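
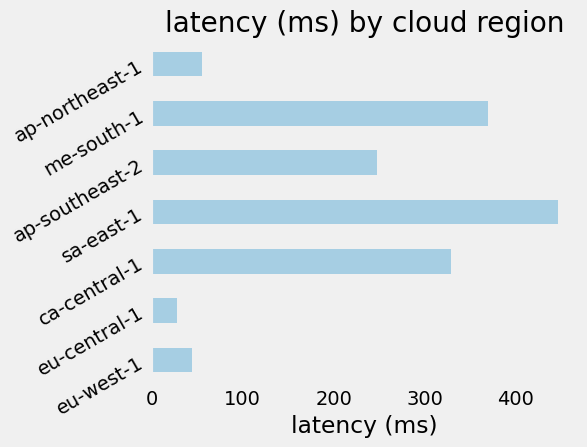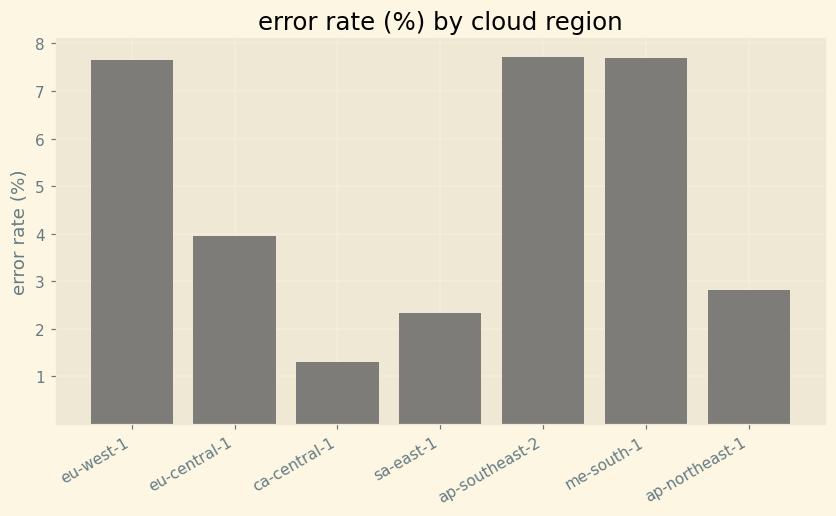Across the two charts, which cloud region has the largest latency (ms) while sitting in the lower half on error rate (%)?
Chart 2 median error rate (%) ≈ 4; below-median cloud regions: ca-central-1, sa-east-1, ap-northeast-1. Among those, sa-east-1 has the highest latency (ms) (≈ 450).

sa-east-1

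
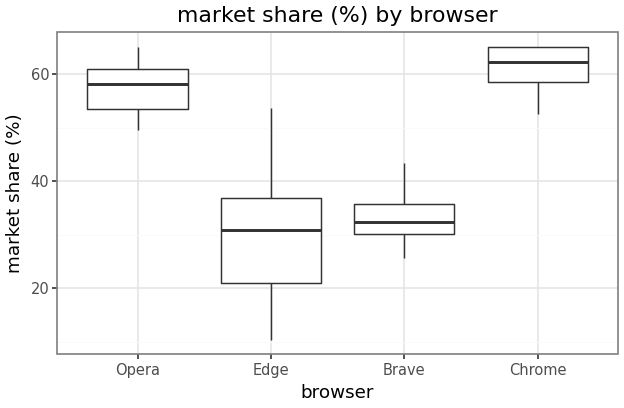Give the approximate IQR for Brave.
Q3 ≈ 35, Q1 ≈ 30; IQR ≈ 5.

≈ 5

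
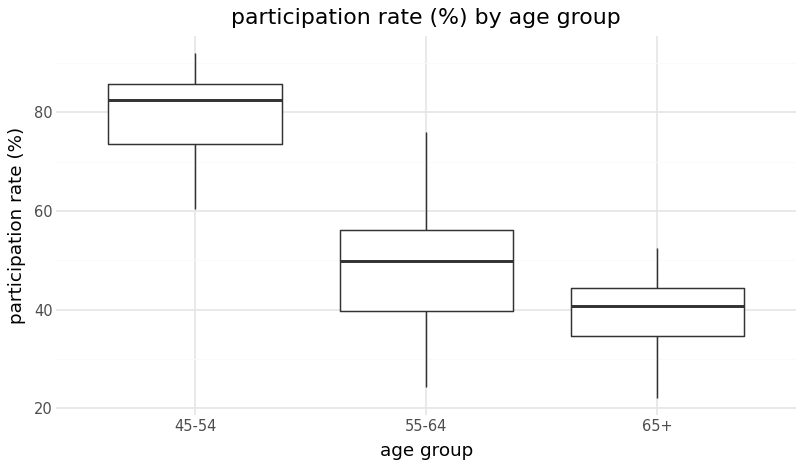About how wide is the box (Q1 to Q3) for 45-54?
≈ 10

Q3 ≈ 85, Q1 ≈ 75; IQR ≈ 10.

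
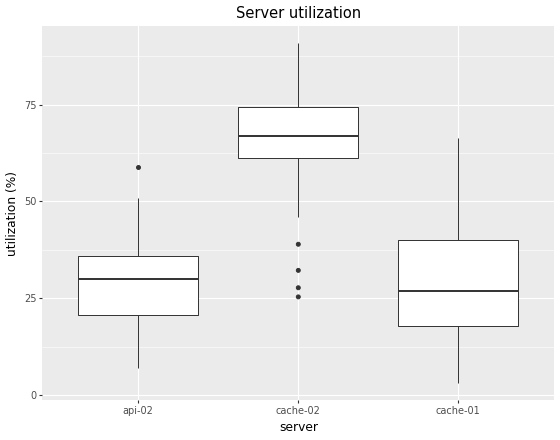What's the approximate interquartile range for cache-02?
≈ 15

Q3 ≈ 75, Q1 ≈ 60; IQR ≈ 15.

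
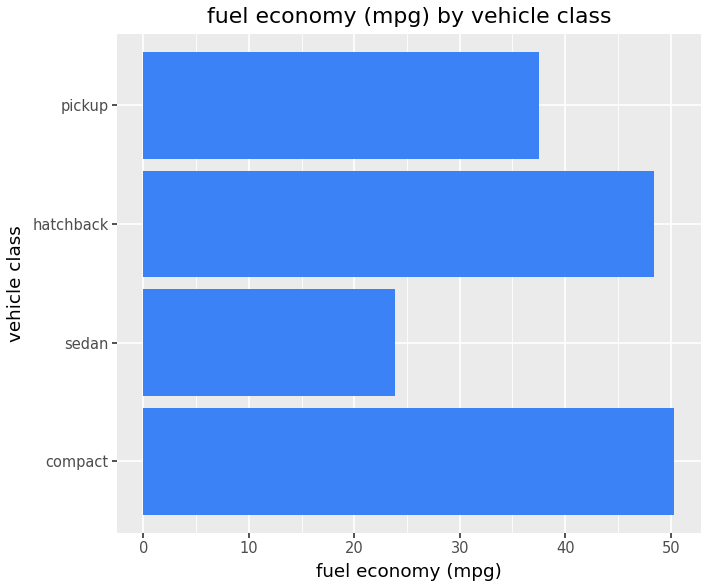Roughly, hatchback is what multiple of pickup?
hatchback ≈ 50, pickup ≈ 40; 50/40 ≈ 1.25.

≈ 1.25×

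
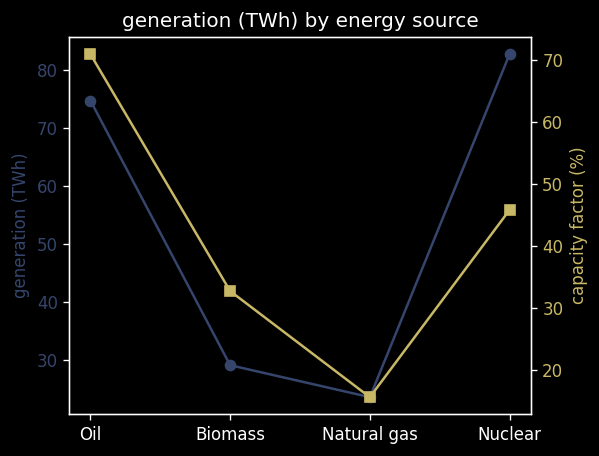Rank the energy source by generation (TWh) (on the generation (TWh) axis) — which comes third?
Biomass

Top 4 (on the generation (TWh) axis): Nuclear ≈ 85, Oil ≈ 75, Biomass ≈ 30, Natural gas ≈ 25.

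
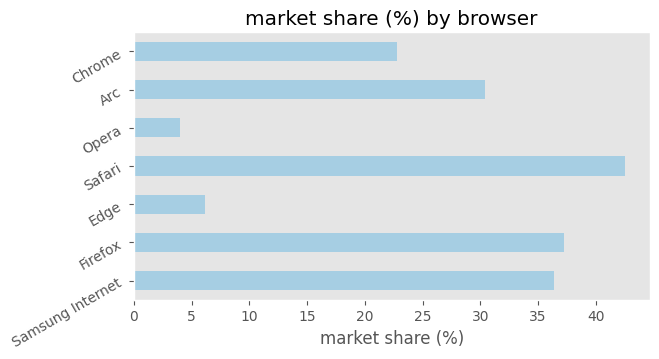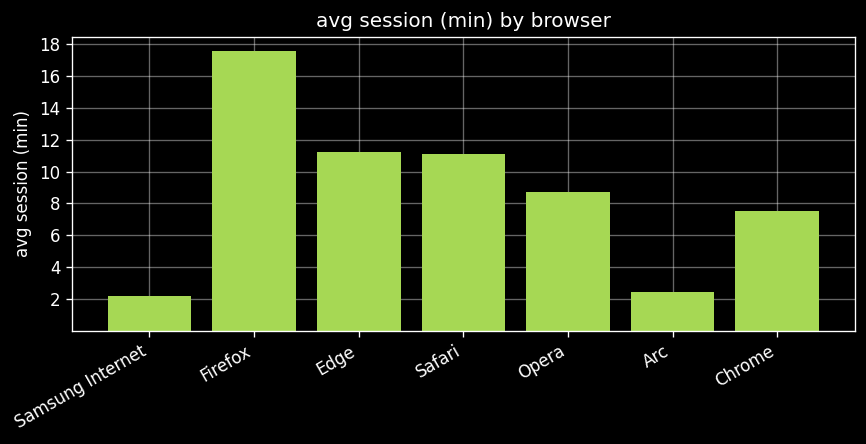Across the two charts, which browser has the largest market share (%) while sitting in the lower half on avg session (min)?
Samsung Internet

Chart 2 median avg session (min) ≈ 8; below-median browsers: Samsung Internet, Arc, Chrome. Among those, Samsung Internet has the highest market share (%) (≈ 35).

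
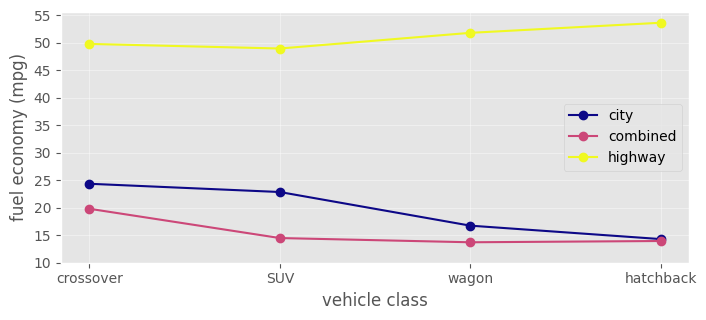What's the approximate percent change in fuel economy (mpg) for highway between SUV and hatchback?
≈ +10%

SUV ≈ 50, hatchback ≈ 55; (55 − 50) / 50 ≈ +10%.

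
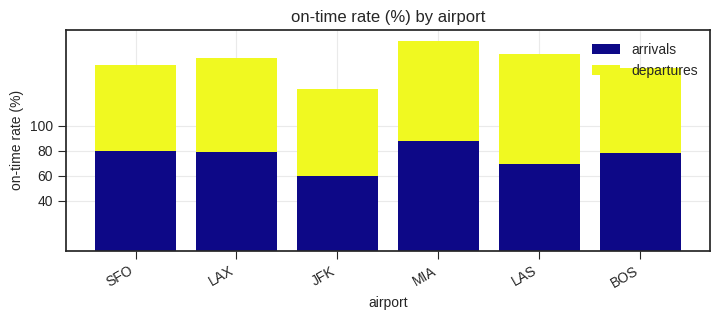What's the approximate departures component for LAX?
≈ 80

departures top ≈ 160, bottom ≈ 80; segment ≈ 80.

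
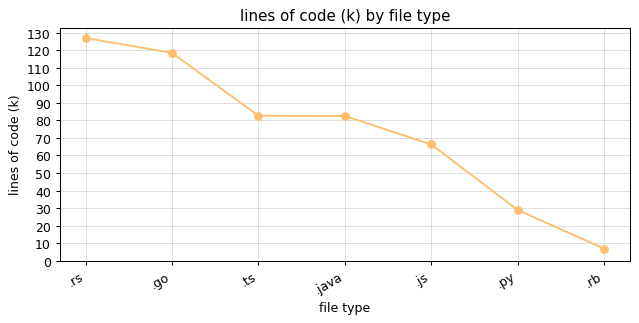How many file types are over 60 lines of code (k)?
5

Above 60: .rs, .go, .ts, .java, .js.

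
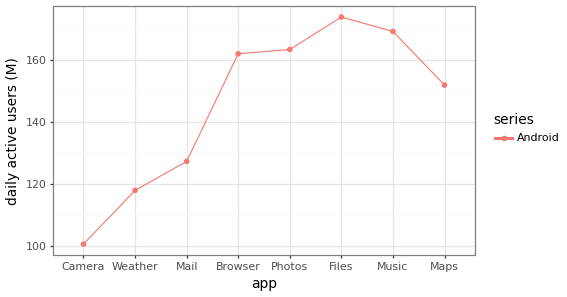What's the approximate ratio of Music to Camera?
≈ 1.7×

Music ≈ 170, Camera ≈ 100; 170/100 ≈ 1.7.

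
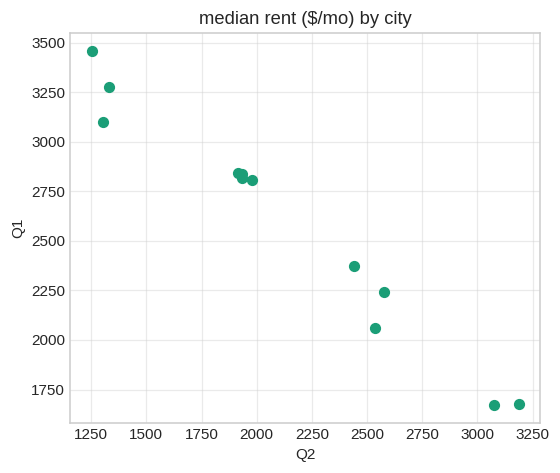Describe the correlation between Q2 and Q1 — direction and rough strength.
Points are negatively correlated; strong (|r| ≈ 1.0).

negative, strong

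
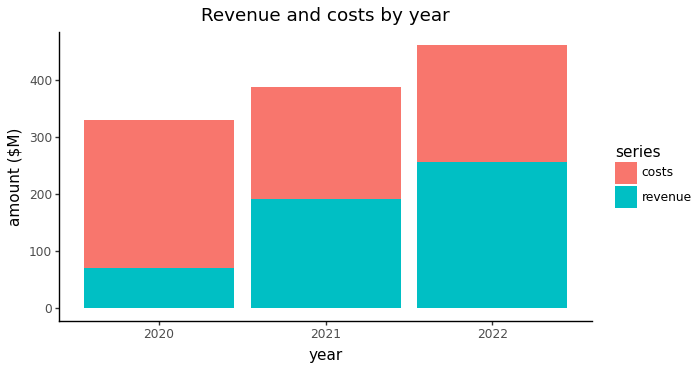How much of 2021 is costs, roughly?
≈ 200

costs top ≈ 400, bottom ≈ 200; segment ≈ 200.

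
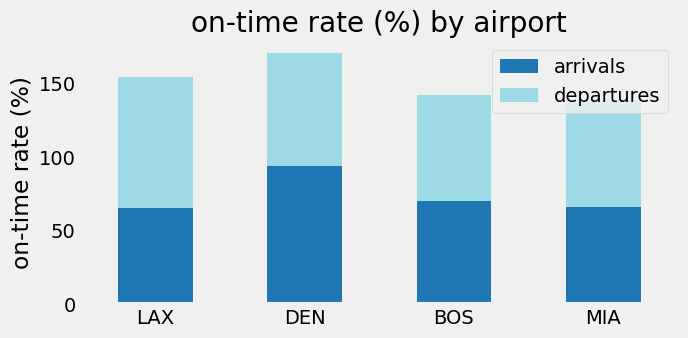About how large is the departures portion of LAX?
≈ 100

departures top ≈ 160, bottom ≈ 60; segment ≈ 100.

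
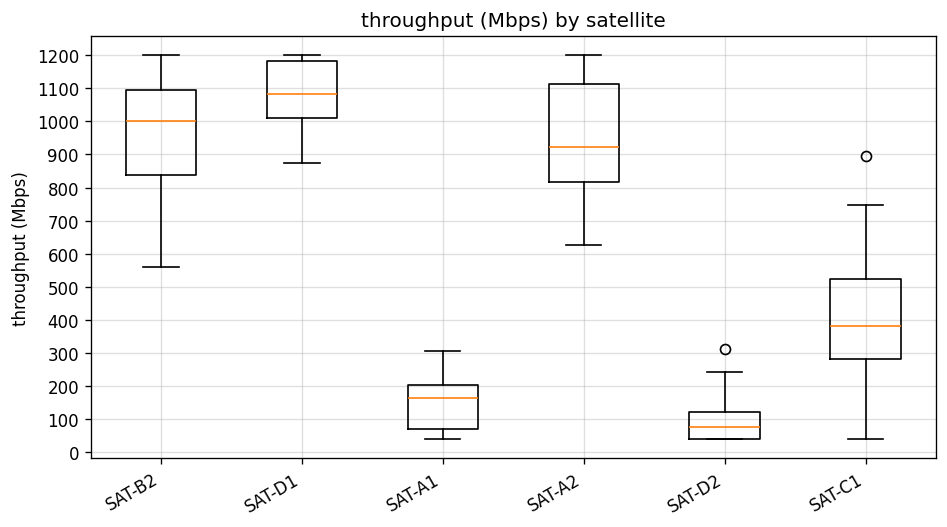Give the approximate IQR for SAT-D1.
Q3 ≈ 1200, Q1 ≈ 1000; IQR ≈ 200.

≈ 200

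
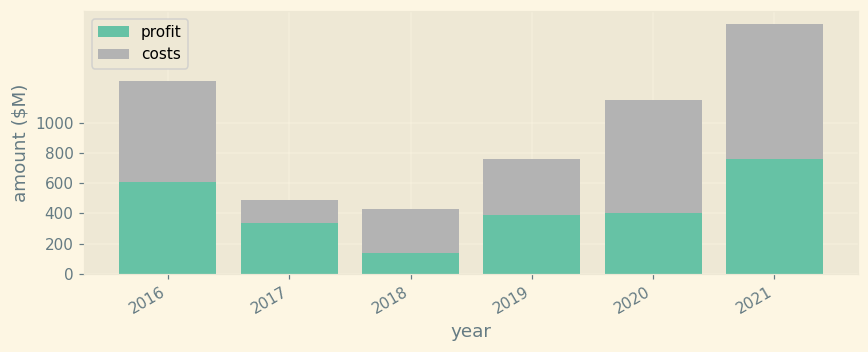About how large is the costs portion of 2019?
≈ 400

costs top ≈ 800, bottom ≈ 400; segment ≈ 400.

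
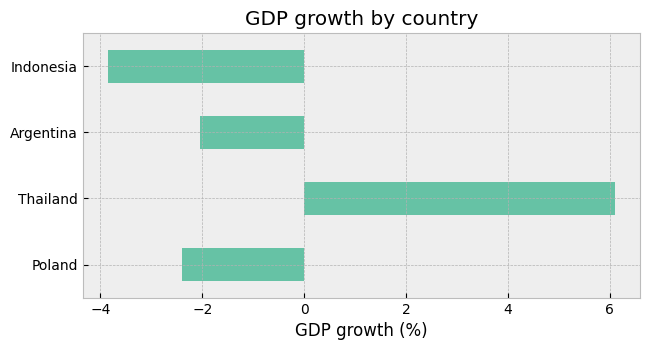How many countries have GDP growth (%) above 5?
1

Above 5: Thailand.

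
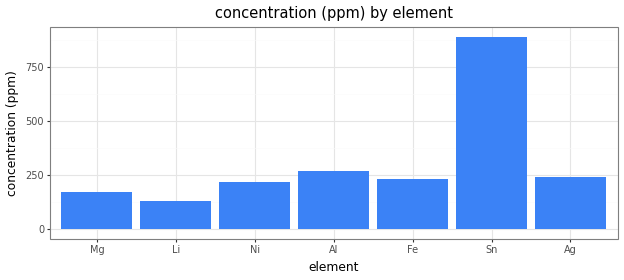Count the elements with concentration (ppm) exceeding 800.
1

Above 800: Sn.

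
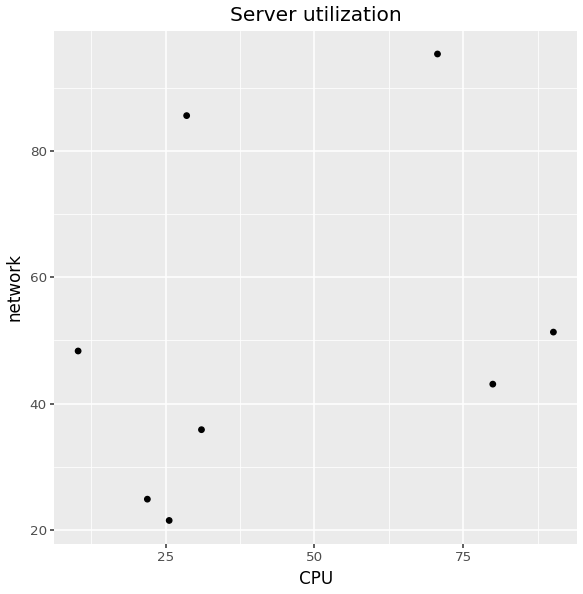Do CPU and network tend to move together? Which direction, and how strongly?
Points are positively correlated; weak (|r| ≈ 0.3).

positive, weak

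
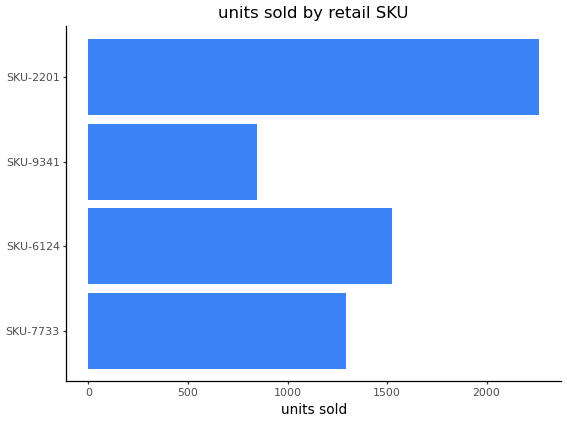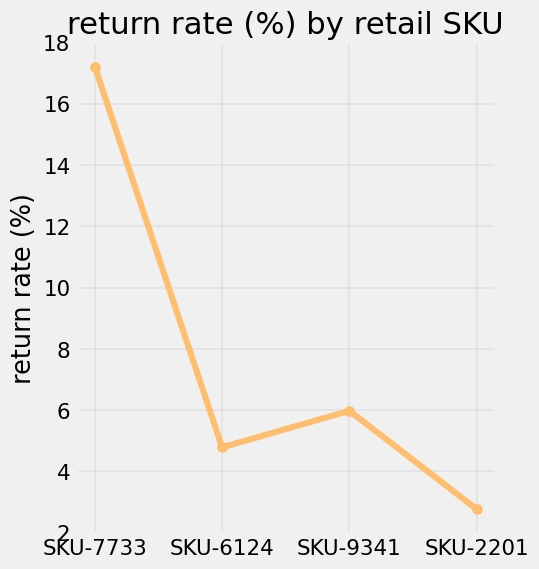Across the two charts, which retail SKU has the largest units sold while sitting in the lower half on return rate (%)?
Chart 2 median return rate (%) ≈ 6; below-median retail SKUs: SKU-6124, SKU-2201. Among those, SKU-2201 has the highest units sold (≈ 2500).

SKU-2201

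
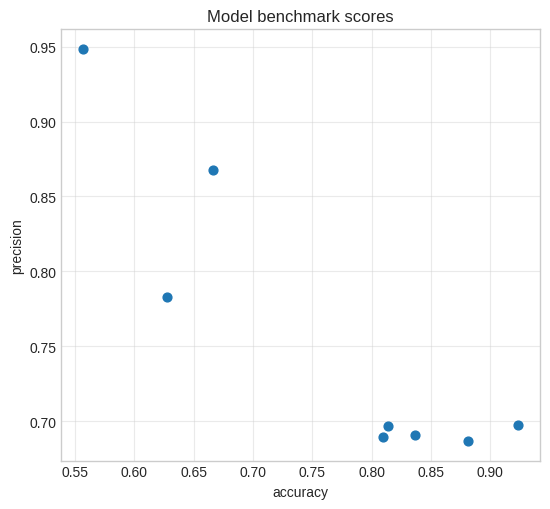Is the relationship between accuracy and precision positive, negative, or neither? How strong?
Points are negatively correlated; strong (|r| ≈ 0.9).

negative, strong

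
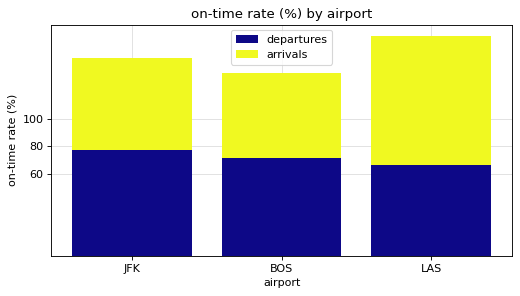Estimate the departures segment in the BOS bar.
departures top ≈ 80, bottom ≈ 0; segment ≈ 80.

≈ 80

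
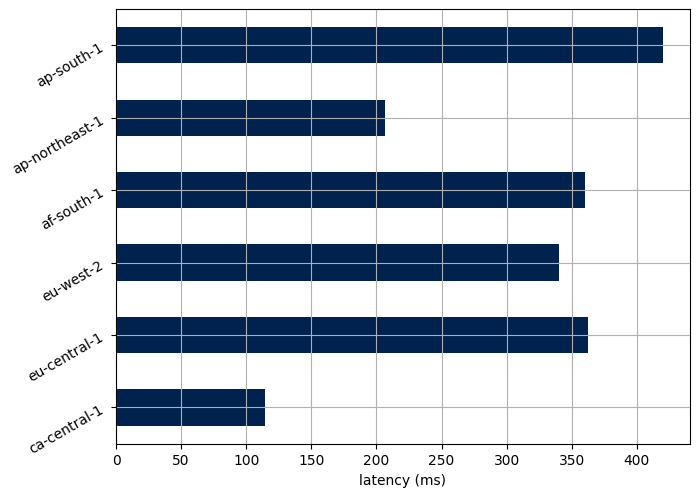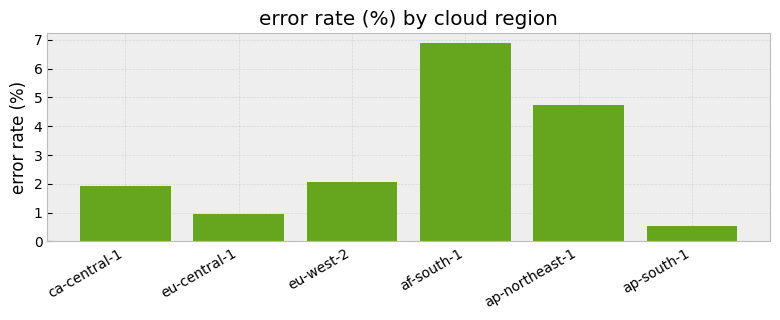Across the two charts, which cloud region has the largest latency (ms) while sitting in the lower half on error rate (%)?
Chart 2 median error rate (%) ≈ 2; below-median cloud regions: ca-central-1, eu-central-1, ap-south-1. Among those, ap-south-1 has the highest latency (ms) (≈ 400).

ap-south-1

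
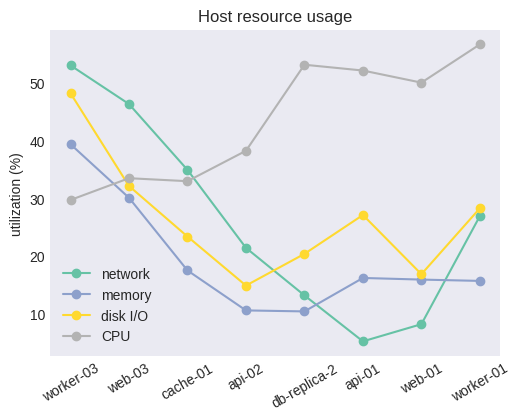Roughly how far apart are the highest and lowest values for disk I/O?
Max worker-03 ≈ 50, min api-02 ≈ 15; range ≈ 35.

≈ 35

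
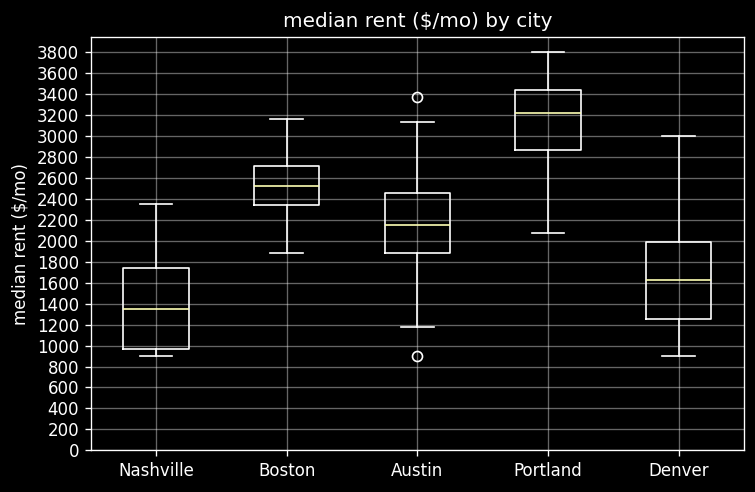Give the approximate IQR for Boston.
≈ 400

Q3 ≈ 2800, Q1 ≈ 2400; IQR ≈ 400.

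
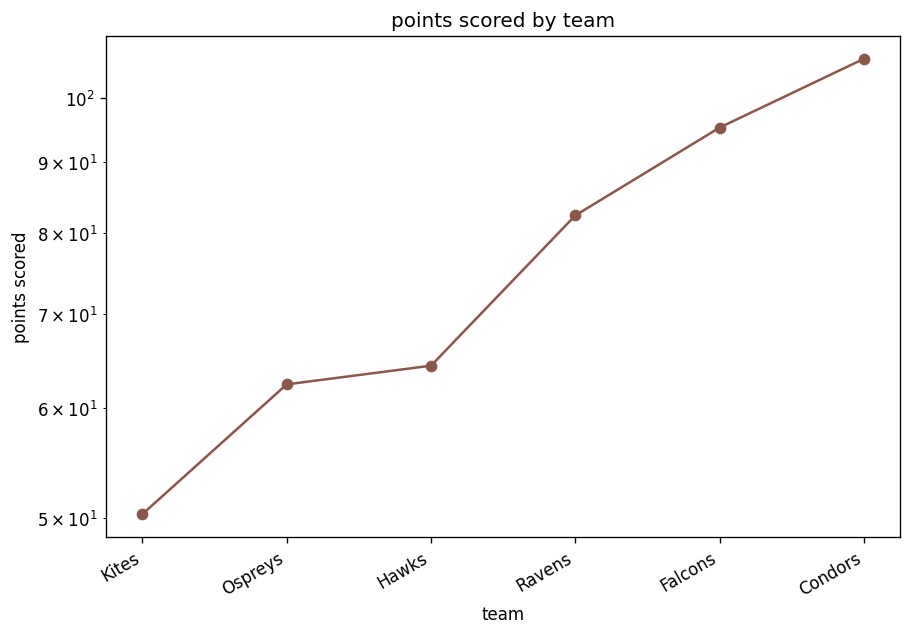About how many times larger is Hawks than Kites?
Hawks ≈ 65, Kites ≈ 50; 65/50 ≈ 1.3.

≈ 1.3×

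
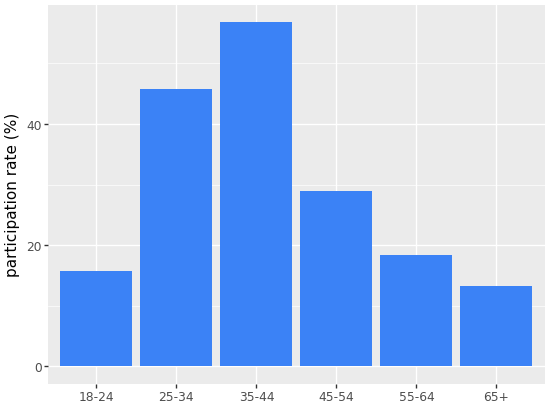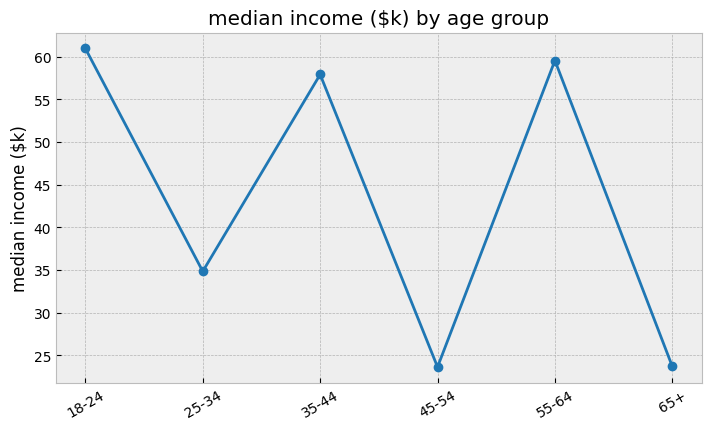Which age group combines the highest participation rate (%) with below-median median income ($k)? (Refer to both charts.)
25-34

Chart 2 median median income ($k) ≈ 50; below-median age groups: 25-34, 45-54, 65+. Among those, 25-34 has the highest participation rate (%) (≈ 50).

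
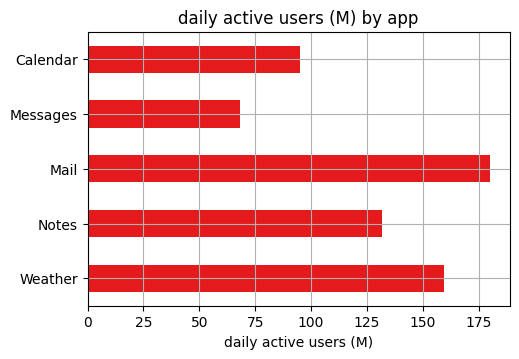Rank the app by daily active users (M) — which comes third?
Top 4: Mail ≈ 180, Weather ≈ 160, Notes ≈ 140, Calendar ≈ 100.

Notes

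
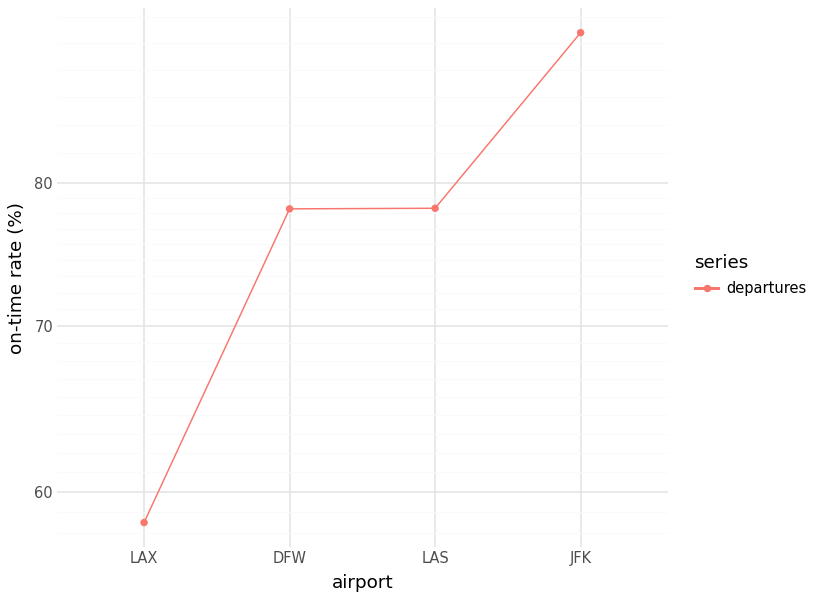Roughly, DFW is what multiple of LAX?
DFW ≈ 80, LAX ≈ 60; 80/60 ≈ 1.33.

≈ 1.33×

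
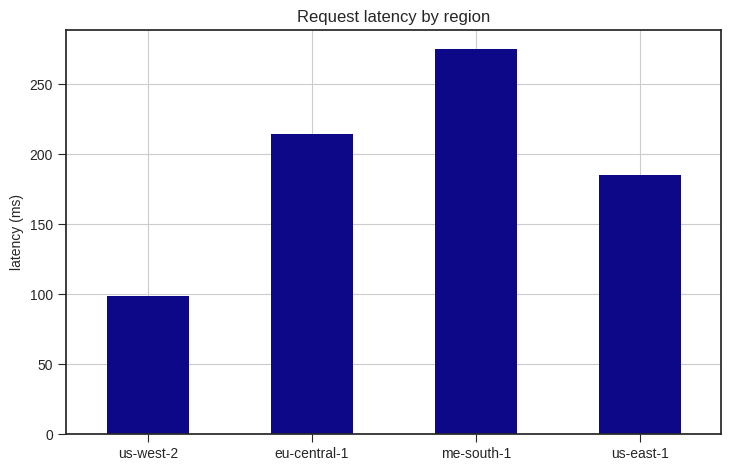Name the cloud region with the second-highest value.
eu-central-1

Top 3: me-south-1 ≈ 275, eu-central-1 ≈ 225, us-east-1 ≈ 175.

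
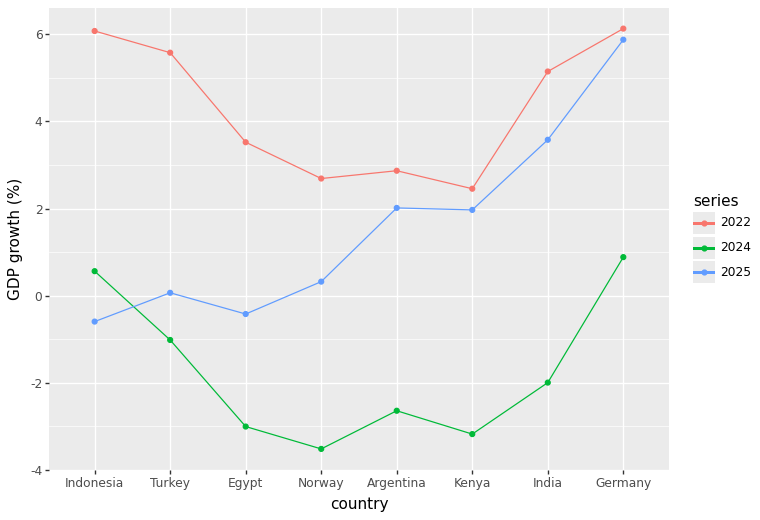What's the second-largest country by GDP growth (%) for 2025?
Top 3 for 2025: Germany ≈ 6, India ≈ 4, Argentina ≈ 2.

India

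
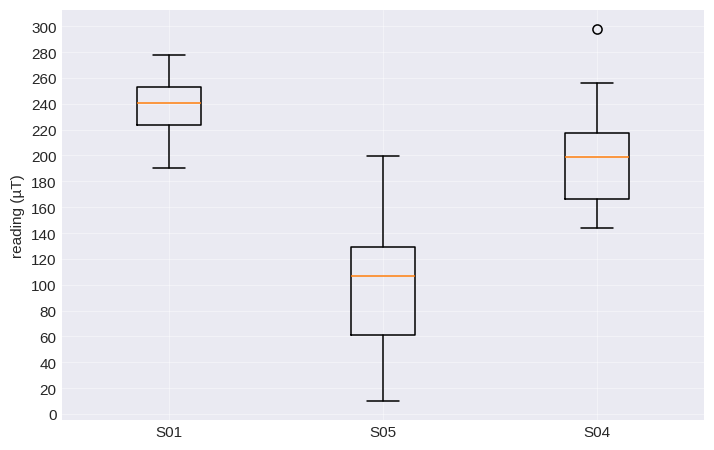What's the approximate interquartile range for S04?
≈ 60

Q3 ≈ 220, Q1 ≈ 160; IQR ≈ 60.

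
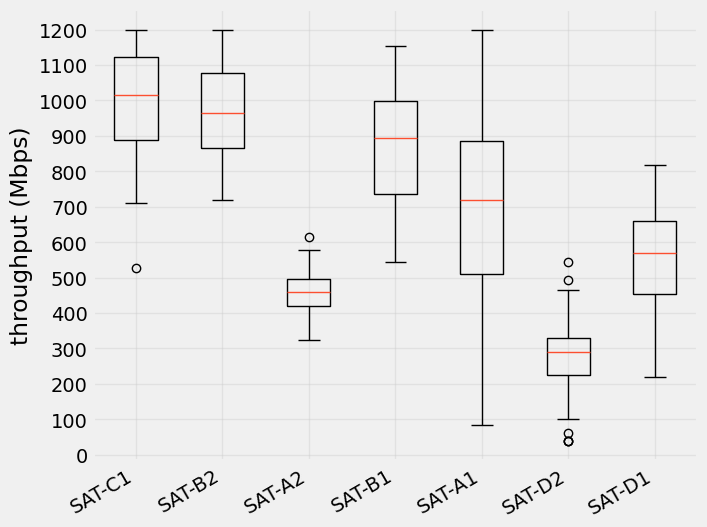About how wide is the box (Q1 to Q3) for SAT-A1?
≈ 400

Q3 ≈ 900, Q1 ≈ 500; IQR ≈ 400.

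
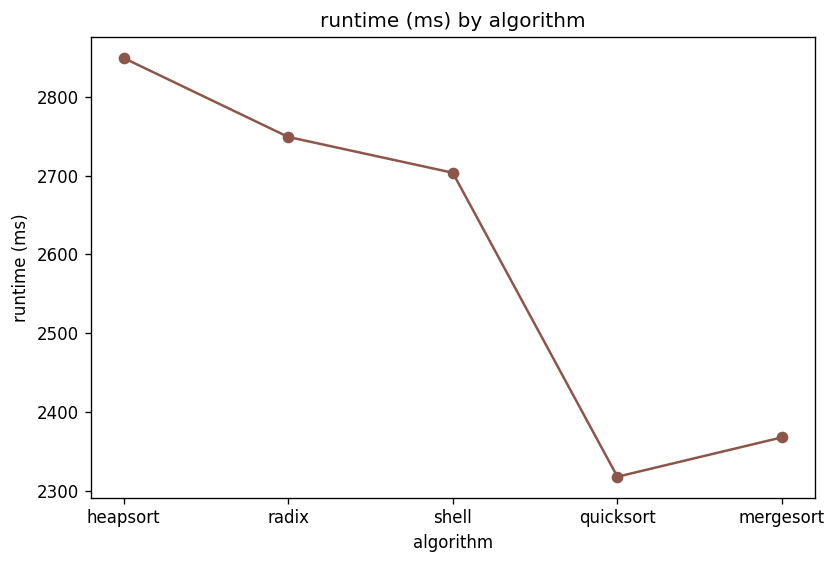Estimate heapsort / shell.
≈ 1.06×

heapsort ≈ 2850, shell ≈ 2700; 2850/2700 ≈ 1.06.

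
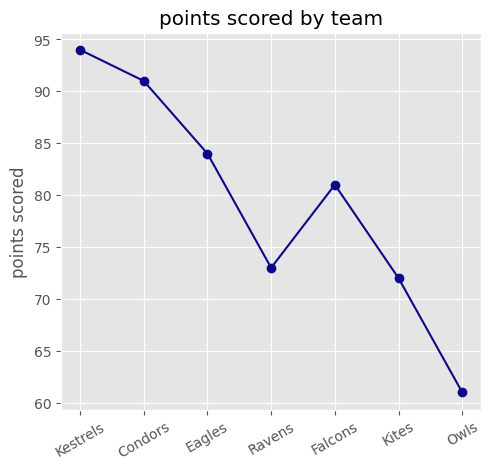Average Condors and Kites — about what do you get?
≈ 80

(90 + 70) / 2 ≈ 80.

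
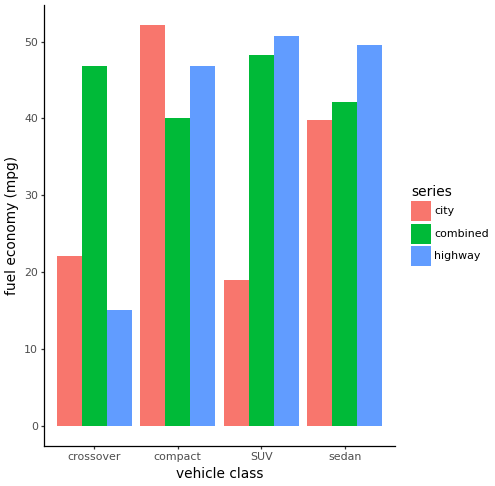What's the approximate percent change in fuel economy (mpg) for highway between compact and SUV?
≈ +11.1%

compact ≈ 45, SUV ≈ 50; (50 − 45) / 45 ≈ +11.1%.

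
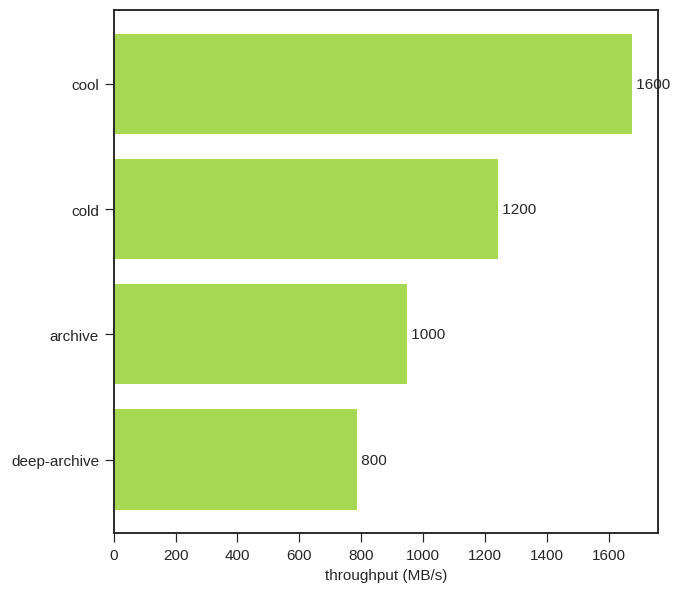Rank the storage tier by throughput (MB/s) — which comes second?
cold

Top 3: cool ≈ 1600, cold ≈ 1200, archive ≈ 1000.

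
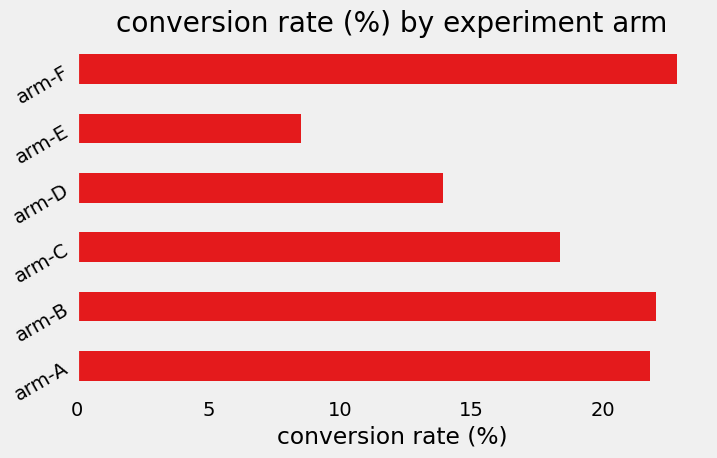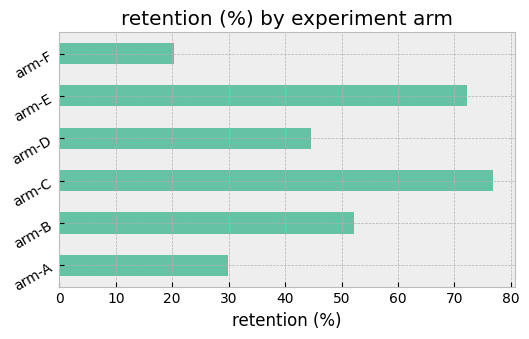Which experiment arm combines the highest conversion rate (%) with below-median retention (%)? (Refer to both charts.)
Chart 2 median retention (%) ≈ 50; below-median experiment arms: arm-A, arm-D, arm-F. Among those, arm-F has the highest conversion rate (%) (≈ 25).

arm-F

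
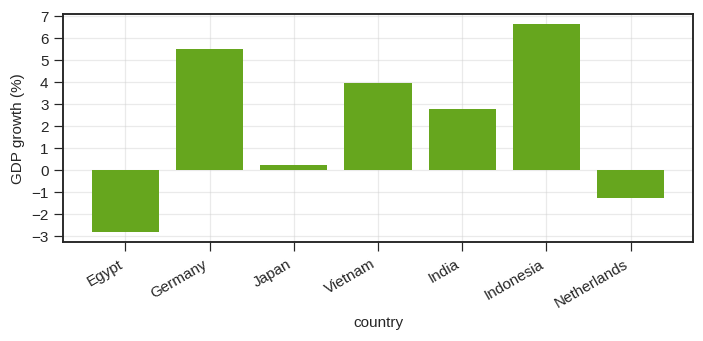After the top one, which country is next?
Top 3: Indonesia ≈ 7, Germany ≈ 5, Vietnam ≈ 4.

Germany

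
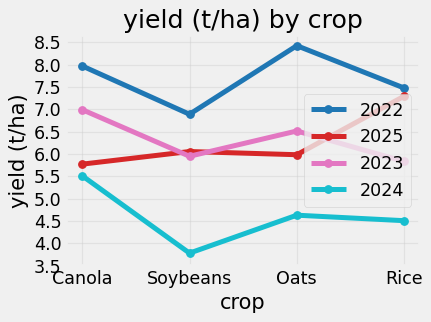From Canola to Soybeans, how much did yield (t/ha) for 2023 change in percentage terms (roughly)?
Canola ≈ 7.0, Soybeans ≈ 6.0; (6.0 − 7.0) / 7.0 ≈ -14.3%.

≈ -14.3%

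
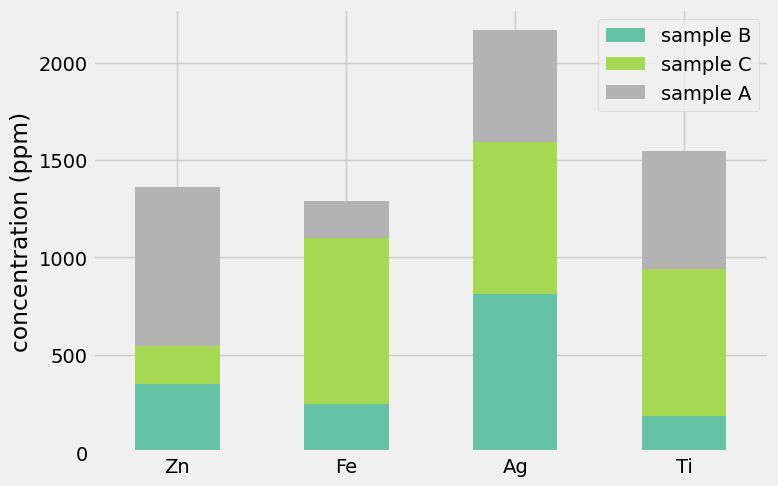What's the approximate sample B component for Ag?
sample B top ≈ 800, bottom ≈ 0; segment ≈ 800.

≈ 800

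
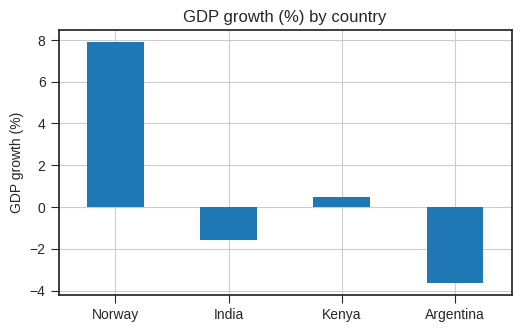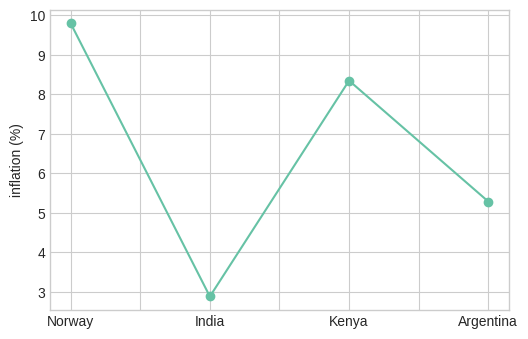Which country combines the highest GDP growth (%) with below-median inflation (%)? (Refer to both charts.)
India

Chart 2 median inflation (%) ≈ 7; below-median countries: India, Argentina. Among those, India has the highest GDP growth (%) (≈ -2).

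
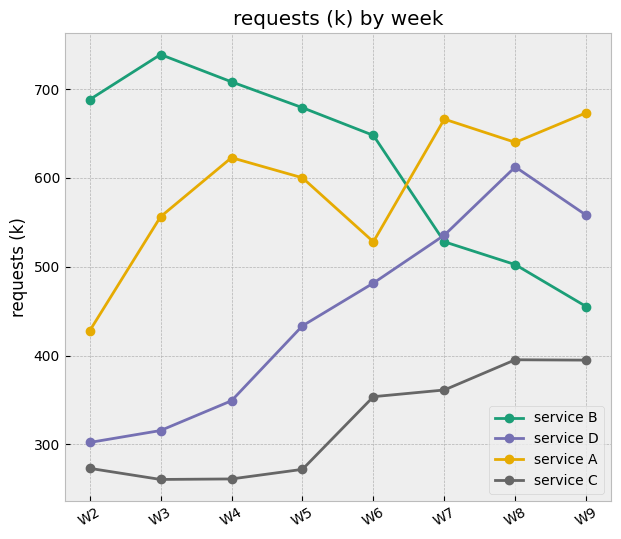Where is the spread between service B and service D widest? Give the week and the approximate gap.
W3: service B ≈ 750, service D ≈ 300 → gap ≈ 450. Next-largest (W2) is only ≈ 400.

W3, ≈ 450 k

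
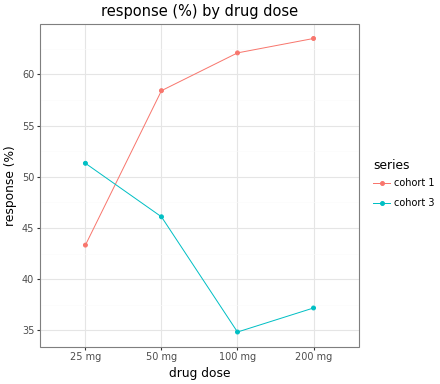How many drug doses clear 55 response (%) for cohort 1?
3

Above 55: 50 mg, 100 mg, 200 mg.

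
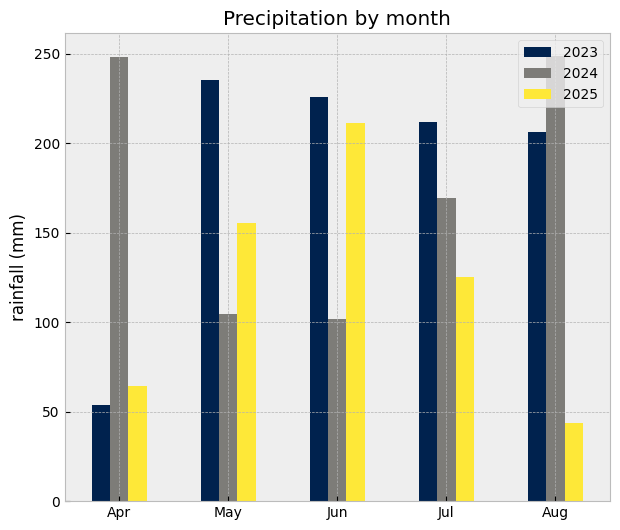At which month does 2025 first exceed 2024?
May

Apr: 2025 ≈ 75 vs 2024 ≈ 250 (not yet); May: 2025 ≈ 150 vs 2024 ≈ 100 (first crossover).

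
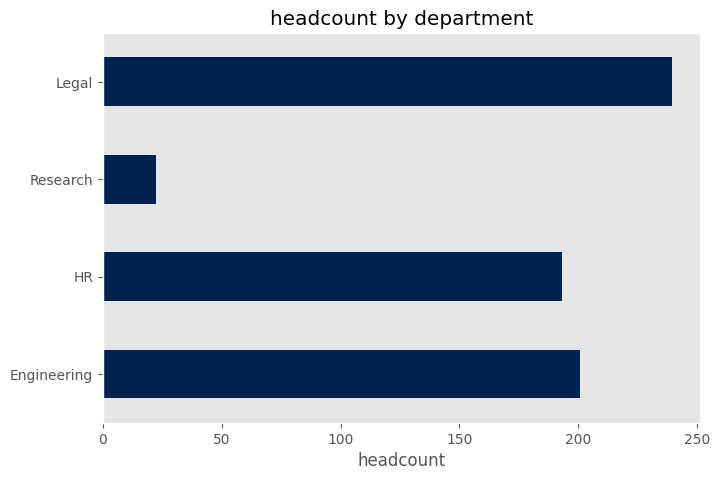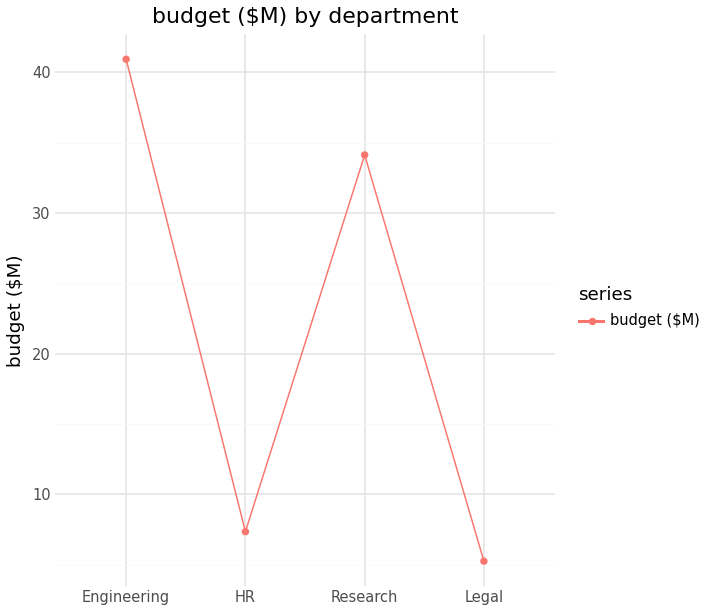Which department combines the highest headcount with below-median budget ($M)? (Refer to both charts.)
Legal

Chart 2 median budget ($M) ≈ 20; below-median departments: HR, Legal. Among those, Legal has the highest headcount (≈ 250).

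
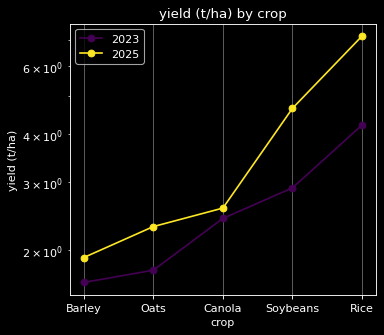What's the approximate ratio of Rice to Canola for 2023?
Rice ≈ 4.0, Canola ≈ 2.5; 4.0/2.5 ≈ 1.6.

≈ 1.6×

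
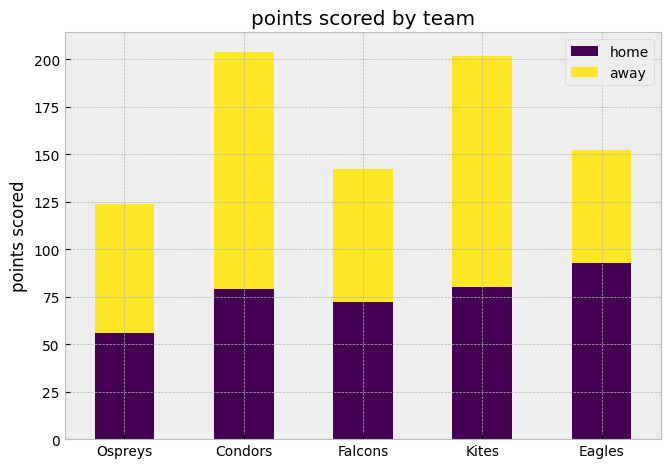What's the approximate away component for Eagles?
away top ≈ 160, bottom ≈ 100; segment ≈ 60.

≈ 60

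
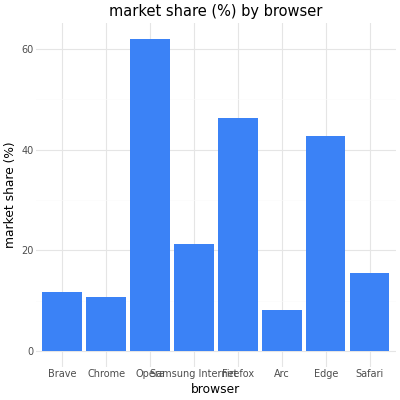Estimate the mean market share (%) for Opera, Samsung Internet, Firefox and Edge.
(60 + 20 + 50 + 40) / 4 ≈ 42.

≈ 42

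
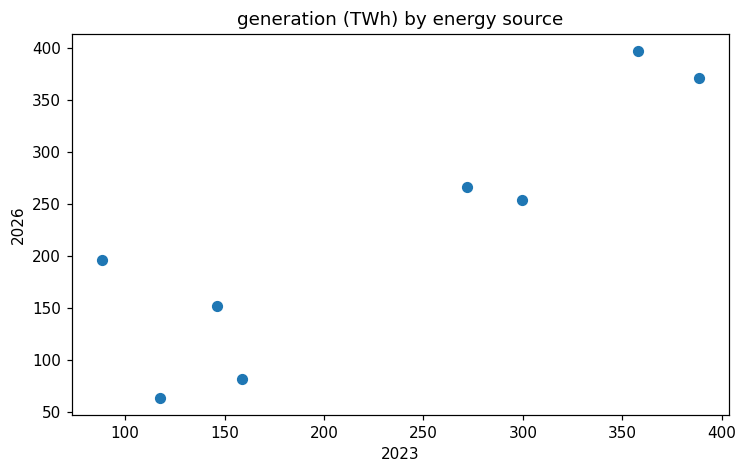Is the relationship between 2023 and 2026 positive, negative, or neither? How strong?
Points are positively correlated; strong (|r| ≈ 0.9).

positive, strong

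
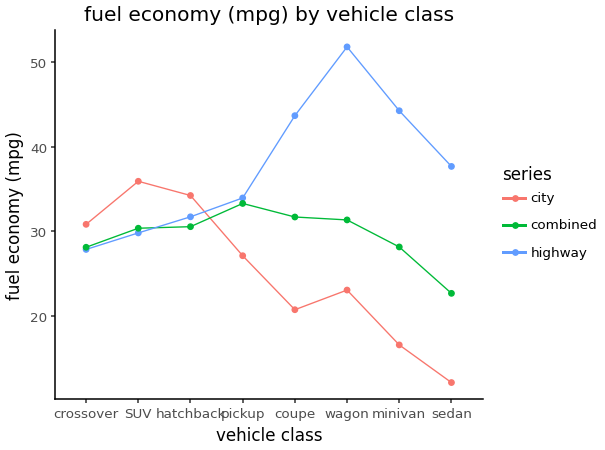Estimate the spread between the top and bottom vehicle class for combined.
≈ 10

Max pickup ≈ 35, min sedan ≈ 25; range ≈ 10.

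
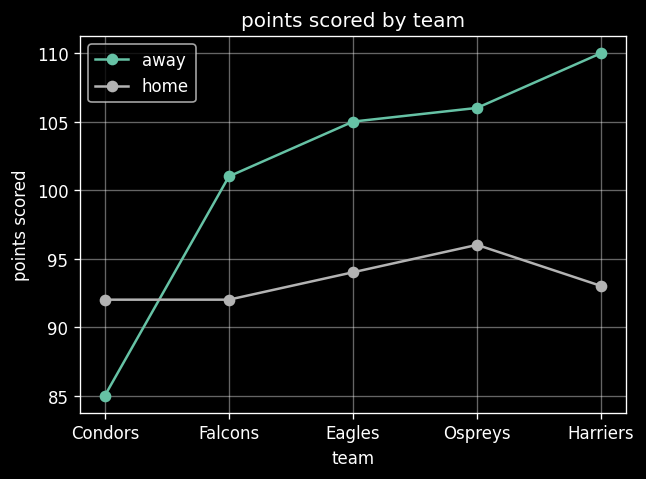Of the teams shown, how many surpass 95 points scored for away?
4

Above 95: Falcons, Eagles, Ospreys, Harriers.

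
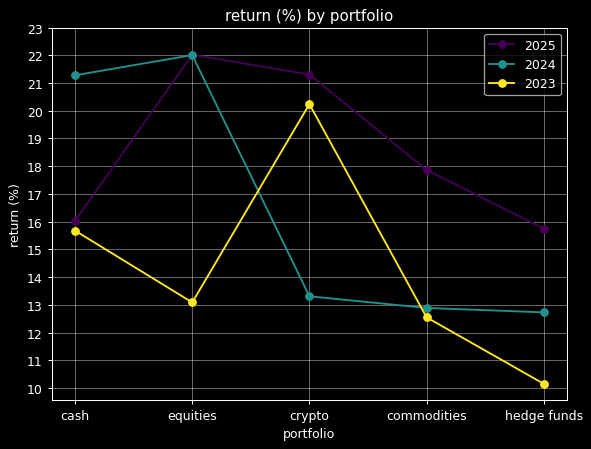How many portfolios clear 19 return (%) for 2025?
2

Above 19: equities, crypto.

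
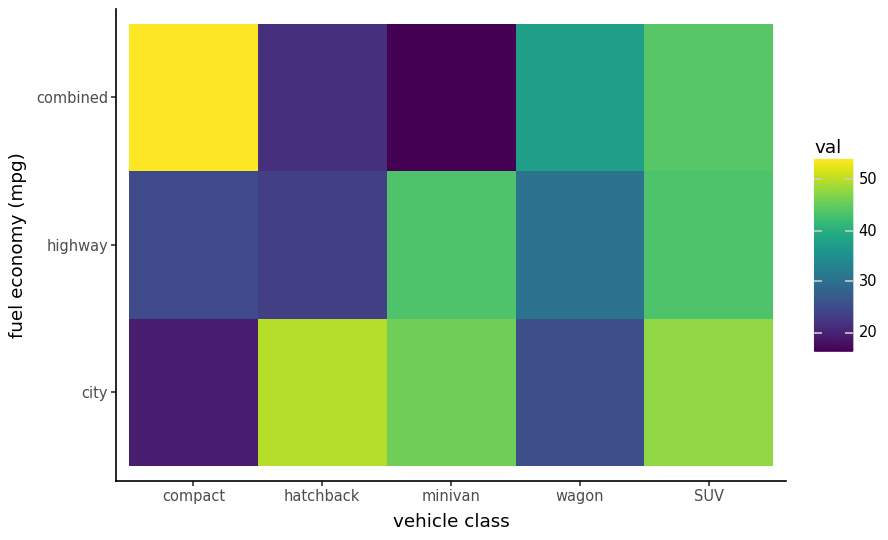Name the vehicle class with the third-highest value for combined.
wagon

Top 4 for combined: compact ≈ 55, SUV ≈ 45, wagon ≈ 35, hatchback ≈ 20.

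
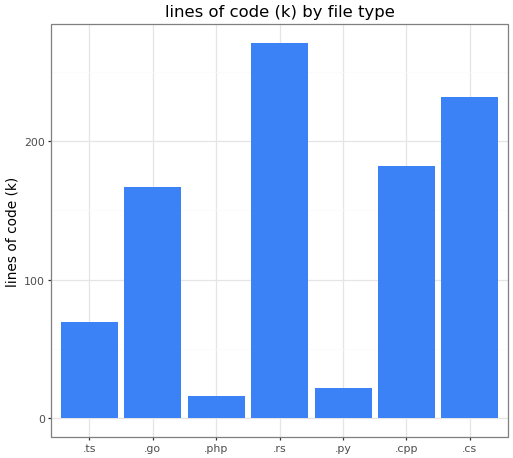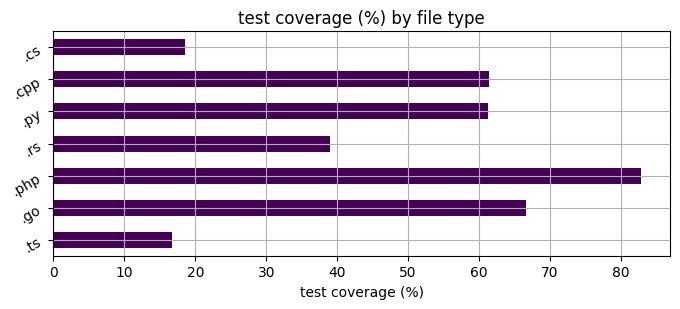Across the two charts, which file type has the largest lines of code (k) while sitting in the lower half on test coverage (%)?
Chart 2 median test coverage (%) ≈ 60; below-median file types: .ts, .rs, .cs. Among those, .rs has the highest lines of code (k) (≈ 275).

.rs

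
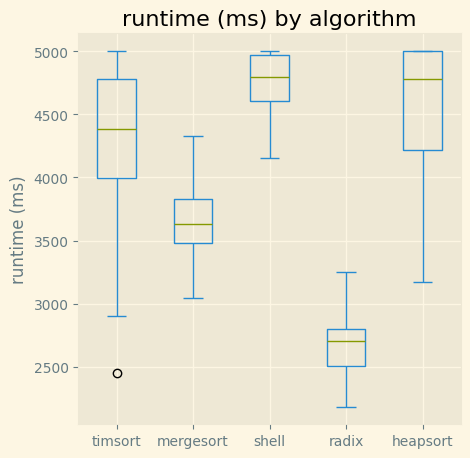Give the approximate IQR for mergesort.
≈ 400

Q3 ≈ 3800, Q1 ≈ 3400; IQR ≈ 400.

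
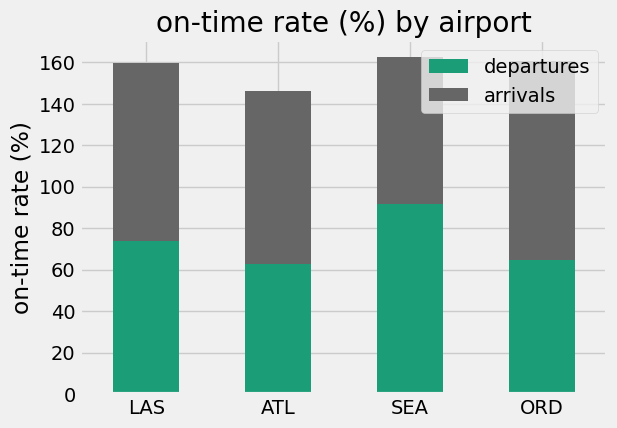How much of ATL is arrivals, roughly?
≈ 80

arrivals top ≈ 140, bottom ≈ 60; segment ≈ 80.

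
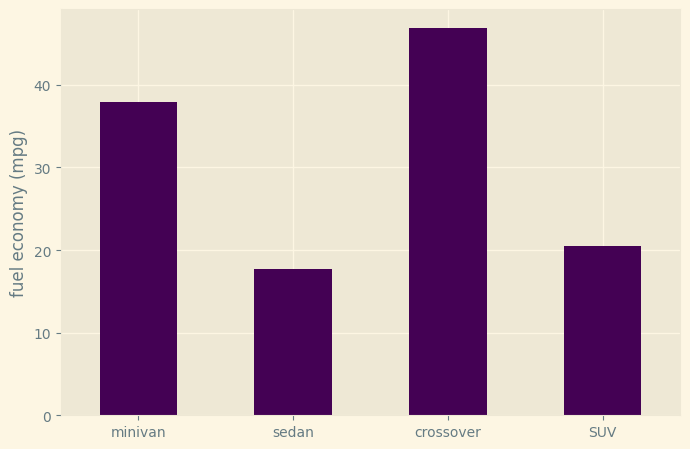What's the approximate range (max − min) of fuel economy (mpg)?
Max crossover ≈ 45, min sedan ≈ 20; range ≈ 25.

≈ 25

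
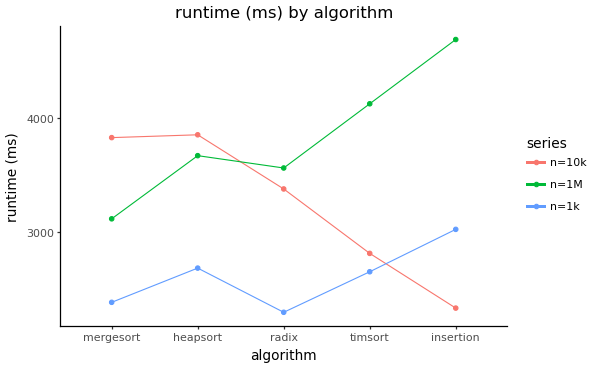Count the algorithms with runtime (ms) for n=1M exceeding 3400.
4

Above 3400: heapsort, radix, timsort, insertion.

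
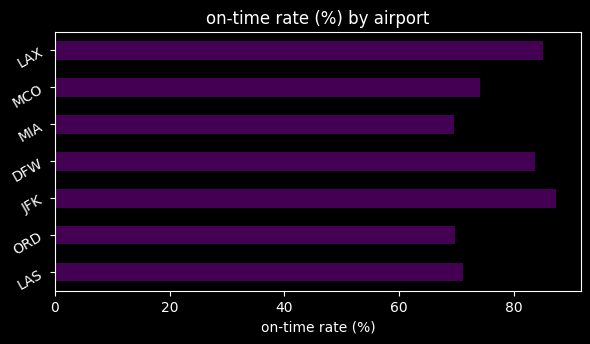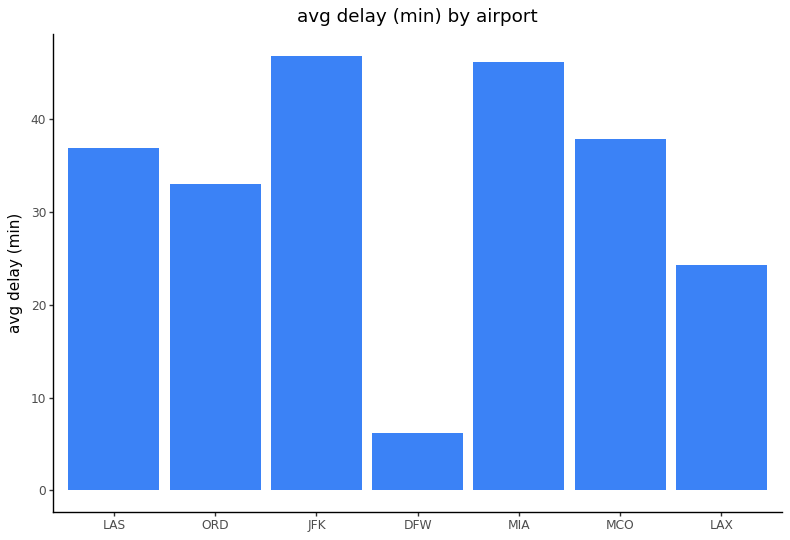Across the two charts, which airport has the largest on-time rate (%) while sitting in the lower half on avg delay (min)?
LAX

Chart 2 median avg delay (min) ≈ 35; below-median airports: ORD, DFW, LAX. Among those, LAX has the highest on-time rate (%) (≈ 90).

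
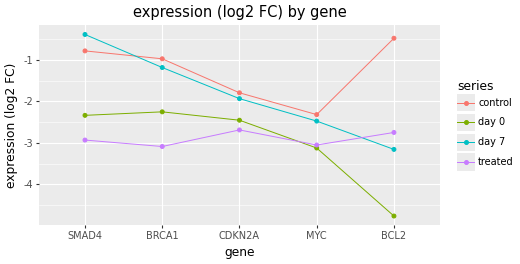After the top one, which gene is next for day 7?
BRCA1

Top 3 for day 7: SMAD4 ≈ -0.5, BRCA1 ≈ -1.0, CDKN2A ≈ -2.0.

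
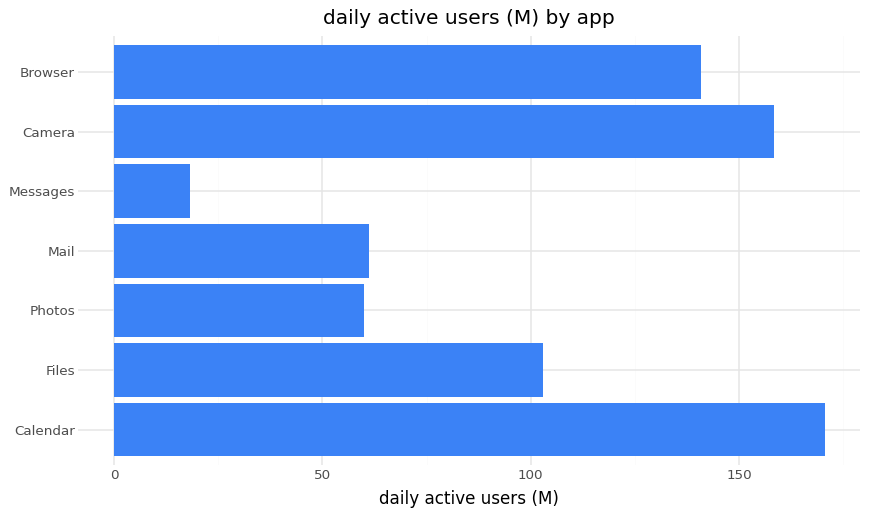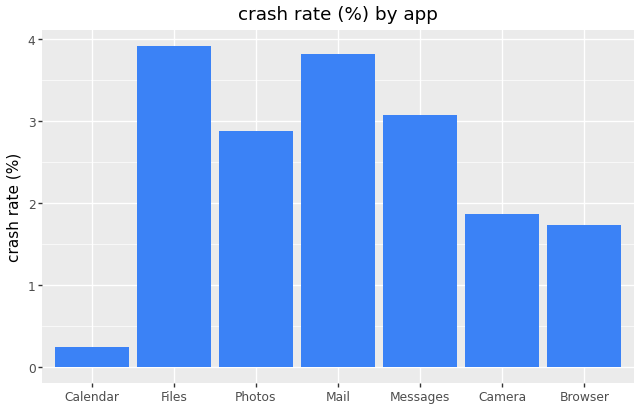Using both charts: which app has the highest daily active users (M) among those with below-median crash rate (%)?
Calendar

Chart 2 median crash rate (%) ≈ 3; below-median apps: Calendar, Camera, Browser. Among those, Calendar has the highest daily active users (M) (≈ 180).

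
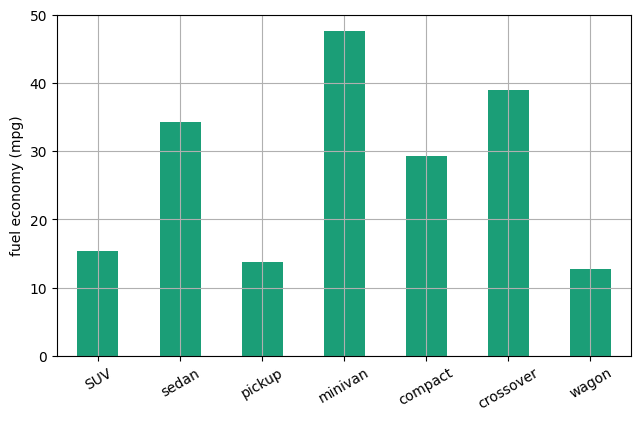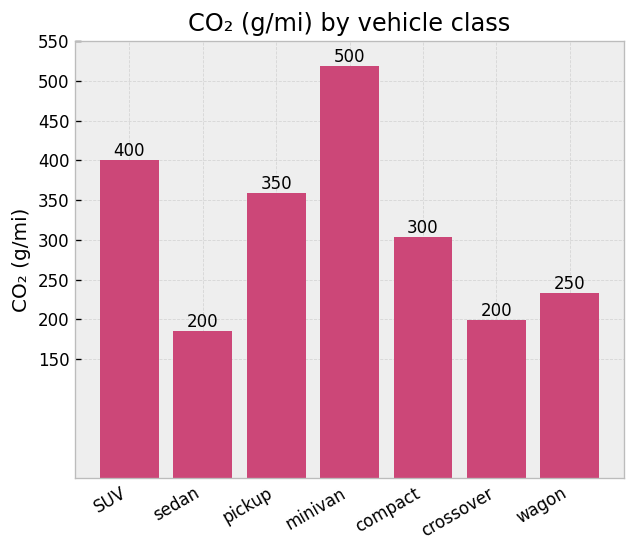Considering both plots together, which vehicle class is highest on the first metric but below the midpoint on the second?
Chart 2 median CO₂ (g/mi) ≈ 300; below-median vehicle classes: sedan, crossover, wagon. Among those, crossover has the highest fuel economy (mpg) (≈ 40).

crossover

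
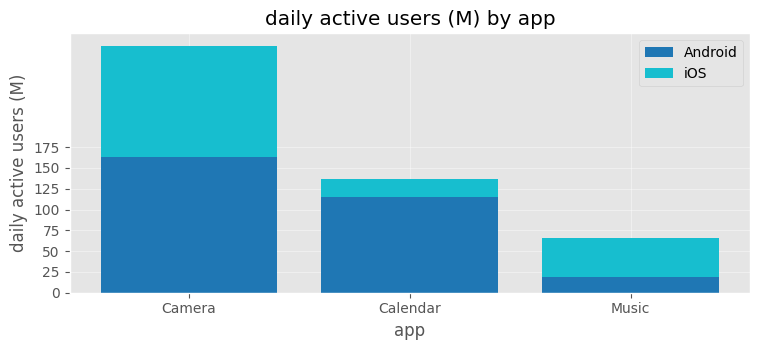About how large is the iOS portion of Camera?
iOS top ≈ 300, bottom ≈ 175; segment ≈ 125.

≈ 125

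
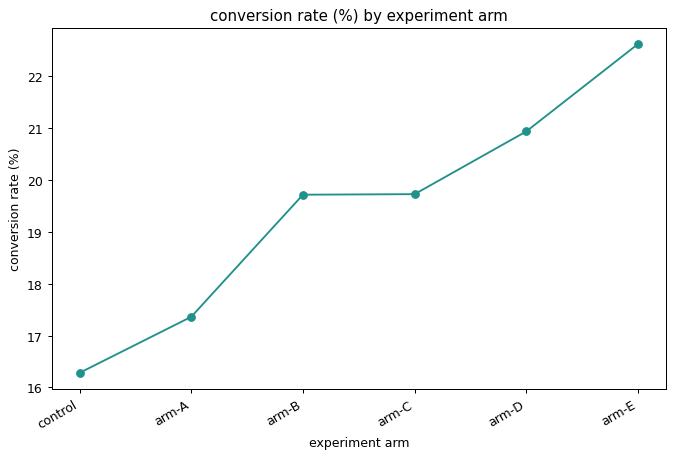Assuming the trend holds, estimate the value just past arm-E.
Last three: 20, 21, 23 → slope ≈ 1.5/step → next ≈ 24.5.

≈ 24.5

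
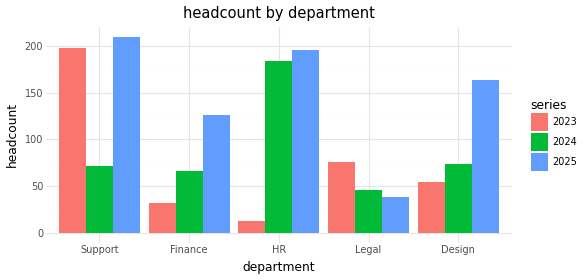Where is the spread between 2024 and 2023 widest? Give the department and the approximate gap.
HR: 2024 ≈ 180, 2023 ≈ 20 → gap ≈ 160. Next-largest (Support) is only ≈ 120.

HR, ≈ 160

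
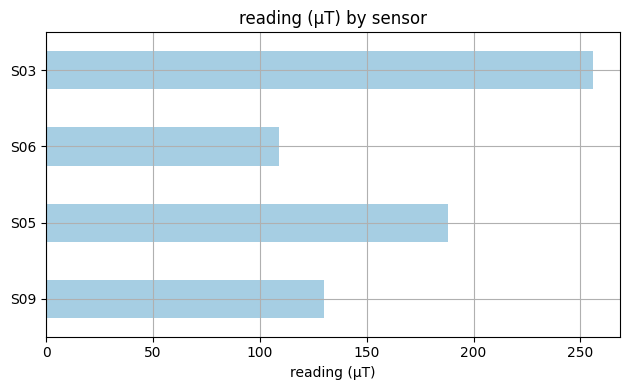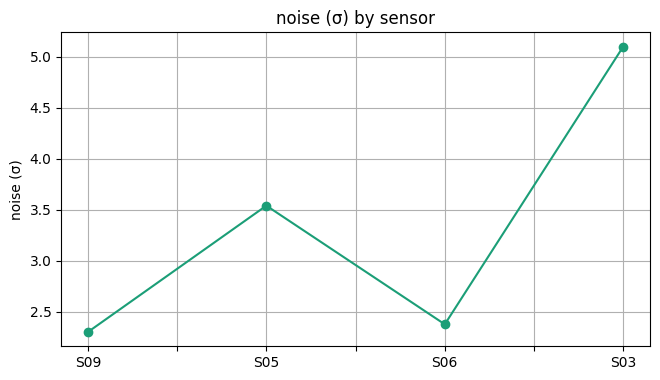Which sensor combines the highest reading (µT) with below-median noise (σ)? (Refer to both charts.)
S09

Chart 2 median noise (σ) ≈ 3; below-median sensors: S09, S06. Among those, S09 has the highest reading (µT) (≈ 125).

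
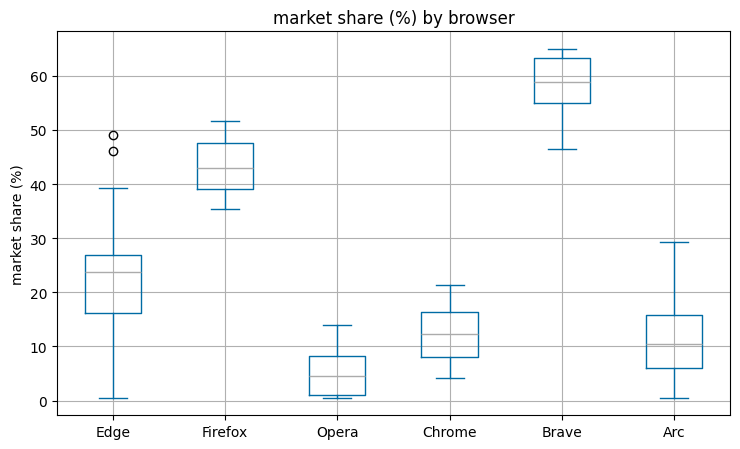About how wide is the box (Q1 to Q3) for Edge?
Q3 ≈ 25, Q1 ≈ 15; IQR ≈ 10.

≈ 10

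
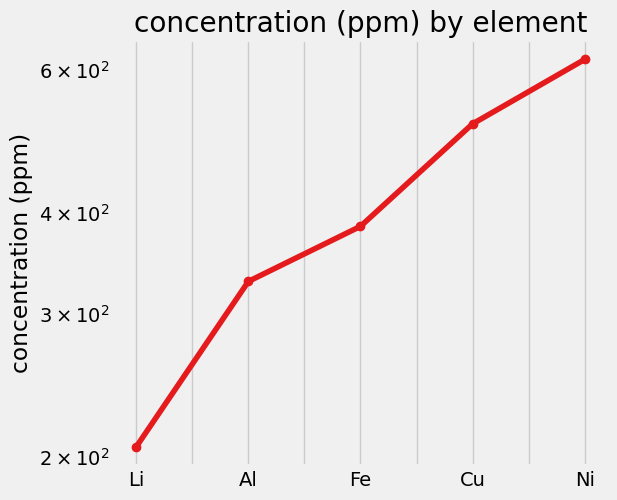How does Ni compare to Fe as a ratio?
≈ 1.5×

Ni ≈ 600, Fe ≈ 400; 600/400 ≈ 1.5.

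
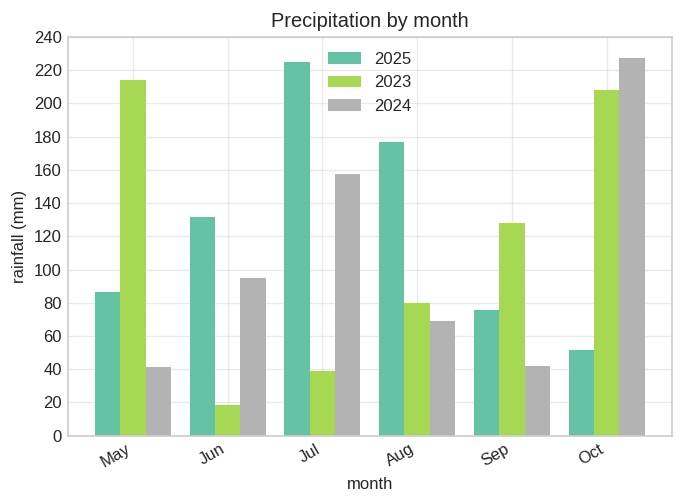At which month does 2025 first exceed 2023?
May: 2025 ≈ 80 vs 2023 ≈ 220 (not yet); Jun: 2025 ≈ 140 vs 2023 ≈ 20 (first crossover).

Jun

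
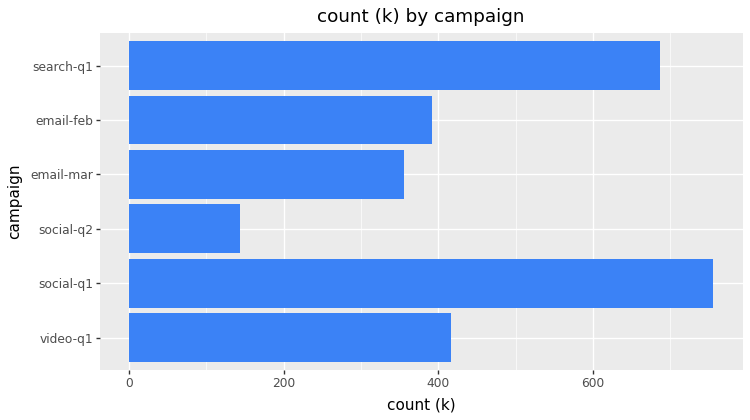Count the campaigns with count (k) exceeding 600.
Above 600: social-q1, search-q1.

2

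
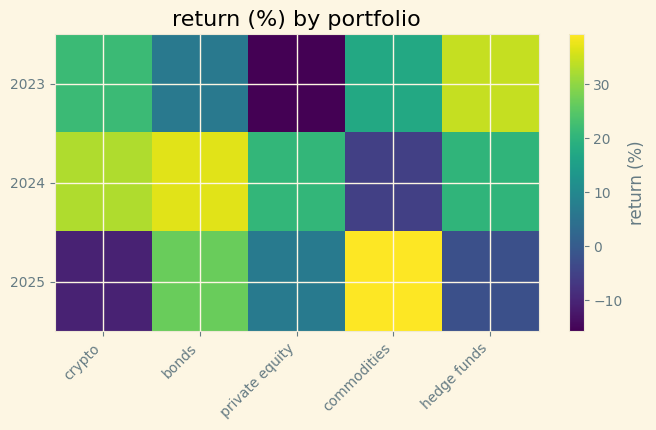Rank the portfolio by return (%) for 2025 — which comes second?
Top 3 for 2025: commodities ≈ 40, bonds ≈ 25, private equity ≈ 5.

bonds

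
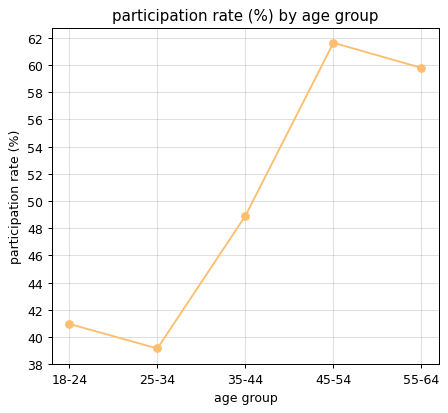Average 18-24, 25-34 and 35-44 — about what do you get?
≈ 43

(40 + 40 + 48) / 3 ≈ 43.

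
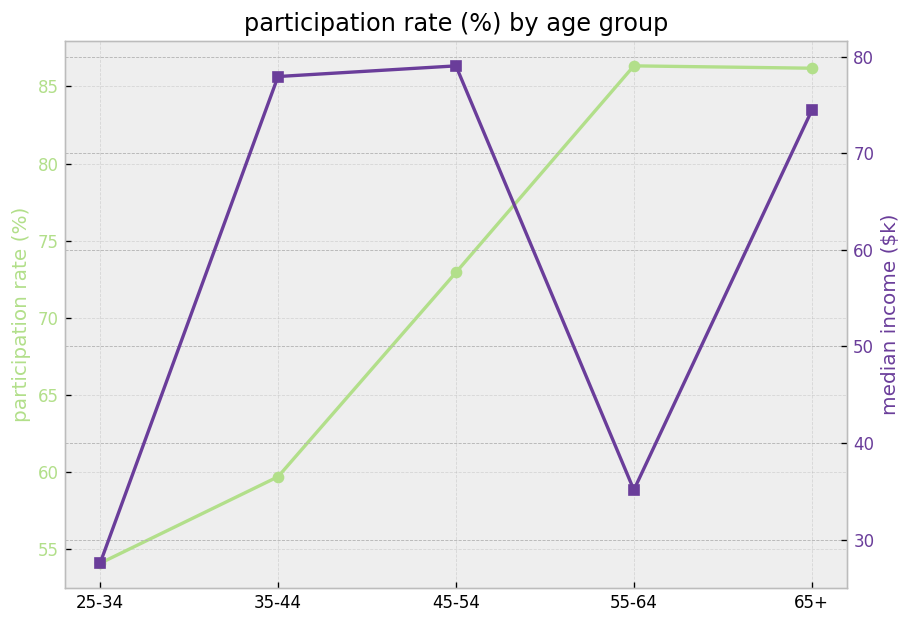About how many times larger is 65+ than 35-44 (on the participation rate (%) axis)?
≈ 1.42×

65+ ≈ 85, 35-44 ≈ 60; 85/60 ≈ 1.42.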